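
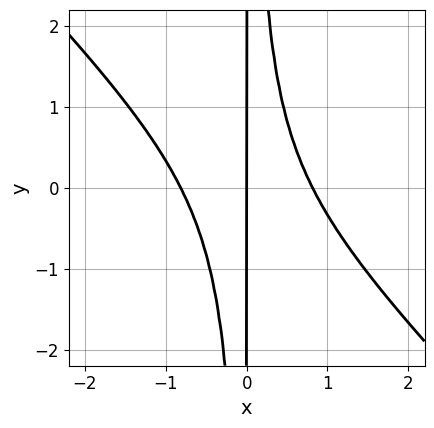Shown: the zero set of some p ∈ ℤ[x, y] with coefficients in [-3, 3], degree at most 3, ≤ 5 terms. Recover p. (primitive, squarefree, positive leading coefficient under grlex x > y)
(a) deg p = 3.
(b) From the axis intercepts and sections: it crosses the x-axis at the gridline x = 0; every point of the y-axis in the box is on the curve.
(c) Matching integer coefficients to the picture gives p.

3*x^3 + 3*x^2*y - 2*x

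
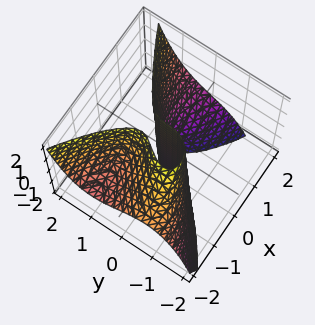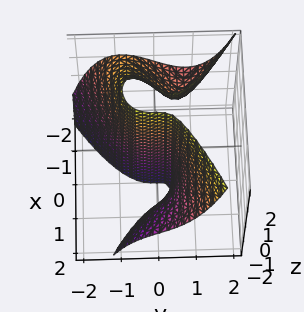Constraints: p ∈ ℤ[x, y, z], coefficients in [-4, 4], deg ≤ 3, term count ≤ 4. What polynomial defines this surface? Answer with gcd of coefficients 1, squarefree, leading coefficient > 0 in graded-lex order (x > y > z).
1. The degree is 3 — no degree-2 surface has this shape.
2. From the visible intercepts: it crosses the y-axis at the gridline y = 0; the visible z-axis segment lies entirely on the surface; it crosses the x-axis at the gridline x = 0.
3. Assembling these constraints gives the stated polynomial.

2*x^2*z - 3*y^3 - 3*x*y + 3*x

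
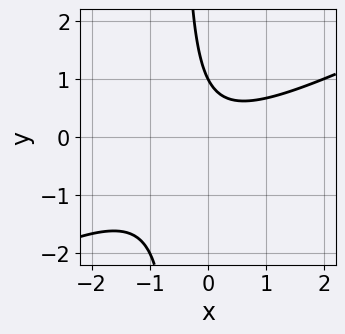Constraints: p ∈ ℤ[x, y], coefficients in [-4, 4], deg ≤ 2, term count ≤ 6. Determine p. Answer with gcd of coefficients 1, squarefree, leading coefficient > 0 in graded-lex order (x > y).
1. The degree is 2 — a generic line meets the curve in up to 2 points.
2. From the axis intercepts and sections: one y-axis crossing is at y = 1; the curve avoids every integer x-axis point in the box.
3. Putting this together gives p.

x^2 - 2*x*y - y + 1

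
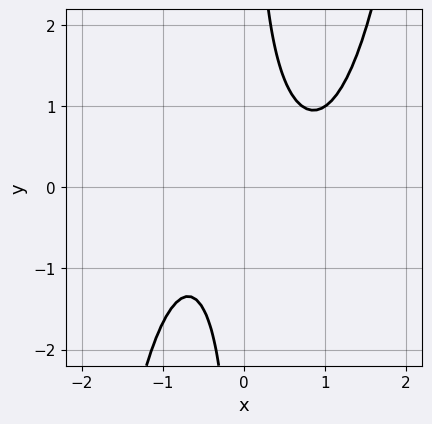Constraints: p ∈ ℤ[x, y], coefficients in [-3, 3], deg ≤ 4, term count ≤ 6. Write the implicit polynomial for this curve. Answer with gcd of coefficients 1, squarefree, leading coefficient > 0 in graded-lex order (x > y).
First, the degree is 4 — the shape is more complex than any degree-3 curve.
Next, observable constraints: the curve avoids every integer y-axis point in the box; it misses every integer gridline on the x-axis.
Finally, solving for integer coefficients yields p as stated.

2*x^4 - x^3 - 3*x*y + 2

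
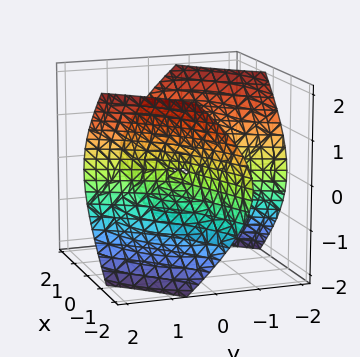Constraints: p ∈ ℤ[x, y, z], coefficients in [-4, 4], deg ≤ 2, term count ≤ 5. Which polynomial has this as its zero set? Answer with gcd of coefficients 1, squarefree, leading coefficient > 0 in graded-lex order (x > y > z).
First, deg p = 2.
Next, against the integer gridlines: it meets the y-axis at y = 0 (among the integer gridlines); it crosses the x-axis at the gridline x = 0; one z-axis crossing is at z = 0.
Finally, fitting integer coefficients to these (and the overall shape) gives p.

x^2 - 3*x*y + y^2 - 2*z^2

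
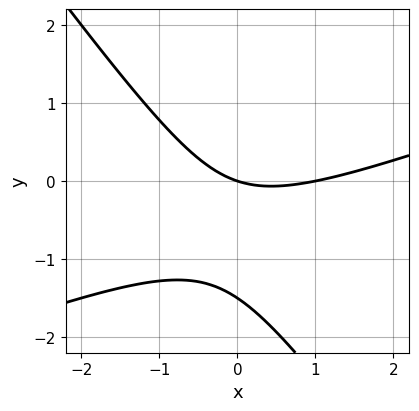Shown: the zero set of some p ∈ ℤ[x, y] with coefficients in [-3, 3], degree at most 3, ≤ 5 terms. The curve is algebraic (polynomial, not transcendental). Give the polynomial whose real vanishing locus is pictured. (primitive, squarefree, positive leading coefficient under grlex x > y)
Degree: the shape is more complex than any degree-1 curve, so deg p = 2.
Reading off the gridlines: one y-axis crossing is at y = 0; the x-axis gridline crossings are at x ∈ {0, 1}.
Solving for integer coefficients yields p as stated.

x^2 - 2*x*y - 2*y^2 - x - 3*y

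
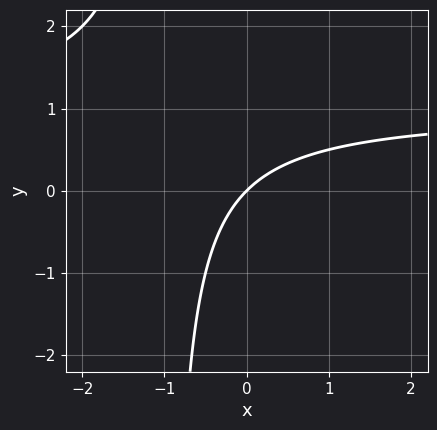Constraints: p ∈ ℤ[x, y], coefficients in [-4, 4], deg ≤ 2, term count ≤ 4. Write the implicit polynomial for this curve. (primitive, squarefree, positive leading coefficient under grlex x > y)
x*y - x + y

deg p = 2. The shape is more complex than any degree-1 curve.
From the visible intercepts: it meets the x-axis at x = 0 (among the integer gridlines); it meets the y-axis at y = 0 (among the integer gridlines).
The integer polynomial consistent with all of this is the stated p.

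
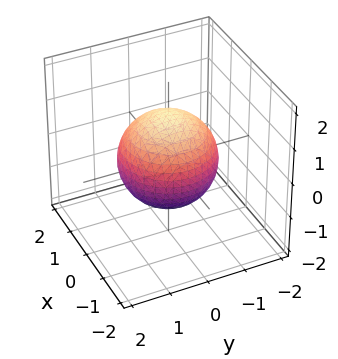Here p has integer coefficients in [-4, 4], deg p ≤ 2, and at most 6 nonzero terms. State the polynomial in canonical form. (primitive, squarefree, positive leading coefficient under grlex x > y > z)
(a) Degree: bounded and convex; a quadric, so deg p = 2.
(b) Symmetries: mirror symmetry z ↦ −z ⇒ only even powers of z; the z-axis is an axis of rotation, so x and y enter only as x² + y².
(c) Reading off the gridlines: a circular section at z = 0 has radius between 1 and 2.
(d) Solving for integer coefficients yields p as stated.

2*x^2 + 2*y^2 + 2*z^2 - 3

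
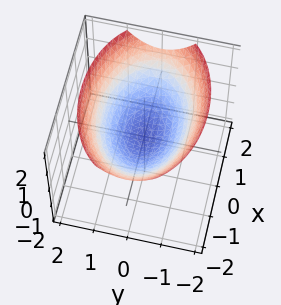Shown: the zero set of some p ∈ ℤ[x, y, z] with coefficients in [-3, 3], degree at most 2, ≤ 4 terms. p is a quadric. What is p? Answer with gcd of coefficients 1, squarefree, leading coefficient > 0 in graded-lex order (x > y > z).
x^2 + 2*y^2 - 3*z

First, the degree is 2 — a paraboloid; a quadric.
Then, symmetries: mirror symmetry x ↦ −x ⇒ only even powers of x; mirror symmetry y ↦ −y ⇒ only even powers of y.
Next, observable constraints: it crosses the y-axis at the gridline y = 0; it crosses the z-axis at the gridline z = 0.
Finally, assembling these constraints gives the stated polynomial.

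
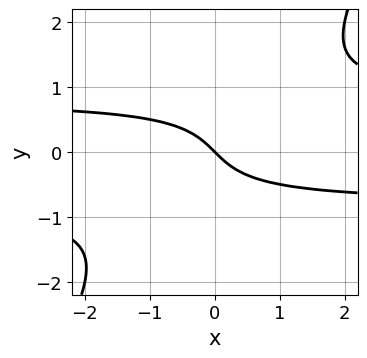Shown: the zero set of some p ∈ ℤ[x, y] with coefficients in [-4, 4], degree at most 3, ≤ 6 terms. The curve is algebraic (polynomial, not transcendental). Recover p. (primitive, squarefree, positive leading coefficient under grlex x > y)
(a) The degree is 3 — the shape is more complex than any degree-2 curve.
(b) Observable constraints: it crosses the x-axis at the gridline x = 0; it meets the y-axis at y = 0 (among the integer gridlines).
(c) Fitting integer coefficients to these (and the overall shape) gives p.

3*x*y^2 - 2*y^3 - 2*x - 2*y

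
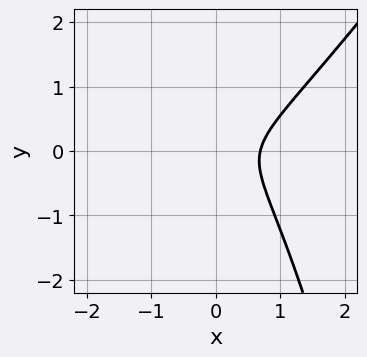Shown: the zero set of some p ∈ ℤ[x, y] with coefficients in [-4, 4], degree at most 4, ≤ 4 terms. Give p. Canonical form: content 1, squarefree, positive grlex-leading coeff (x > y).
3*x^3 - 2*x^2*y - 3*y^2 - 1

(a) The degree is 3 — a generic line meets the curve in up to 3 points.
(b) Reading off the gridlines: the curve avoids every integer y-axis point in the box.
(c) Matching integer coefficients to the picture gives p.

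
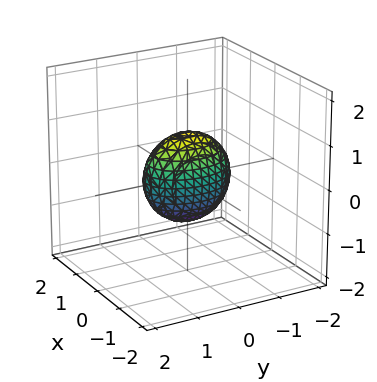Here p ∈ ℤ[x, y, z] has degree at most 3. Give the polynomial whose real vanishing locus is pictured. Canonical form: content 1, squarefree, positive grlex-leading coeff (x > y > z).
1. deg p = 2.
2. Symmetries: mirror symmetry y ↦ −y ⇒ only even powers of y; it's symmetric under x → −x, forcing even powers of x; it's symmetric under z → −z, forcing even powers of z.
3. Against the integer gridlines: the y-axis gridline crossings are at y ∈ {-1, 1}; among the integer gridlines, it crosses the z-axis at z ∈ {-1, 1}.
4. Fitting integer coefficients to these (and the overall shape) gives p.

2*x^2 + y^2 + z^2 - 1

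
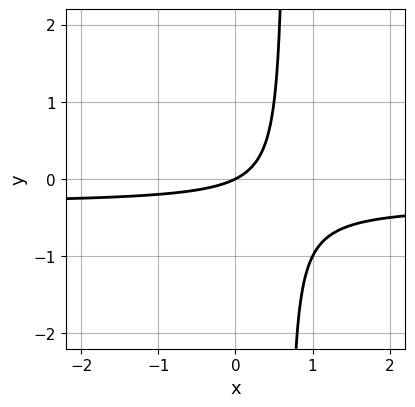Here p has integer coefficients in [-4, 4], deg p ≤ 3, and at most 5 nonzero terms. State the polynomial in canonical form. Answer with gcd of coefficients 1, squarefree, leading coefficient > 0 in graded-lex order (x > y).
First, the degree is 2 — the shape is more complex than any degree-1 curve.
Then, against the integer gridlines: it crosses the y-axis at the gridline y = 0; it meets the x-axis at x = 0 (among the integer gridlines).
Finally, together with the visible shape, these determine p as stated.

3*x*y + x - 2*y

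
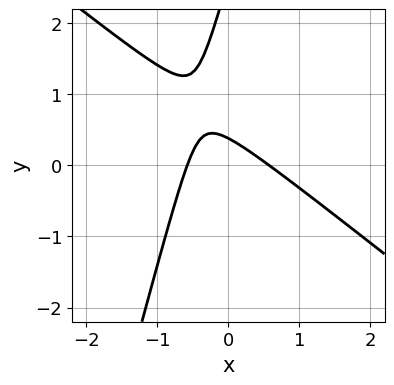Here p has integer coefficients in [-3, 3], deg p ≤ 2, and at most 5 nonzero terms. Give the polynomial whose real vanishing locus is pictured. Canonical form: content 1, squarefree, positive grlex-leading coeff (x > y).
deg p = 2. A generic line meets the curve in up to 2 points.
Matching integer coefficients to the picture gives p.

3*x^2 + 3*x*y - y^2 + 3*y - 1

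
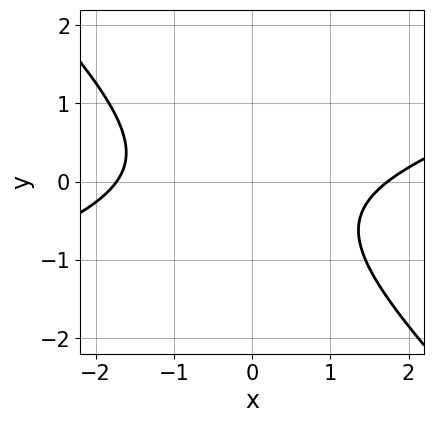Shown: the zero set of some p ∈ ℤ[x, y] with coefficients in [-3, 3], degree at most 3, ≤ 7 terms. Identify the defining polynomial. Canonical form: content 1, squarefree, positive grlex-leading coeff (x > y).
First, the degree is 2 — the shape is more complex than any degree-1 curve.
Next, checking where it meets the axes: the curve avoids every integer y-axis point in the box.
Finally, solving for integer coefficients yields p as stated.

x^2 - 2*x*y - 3*y^2 - y - 3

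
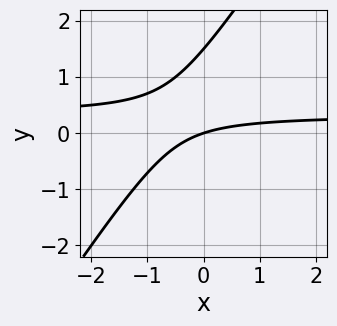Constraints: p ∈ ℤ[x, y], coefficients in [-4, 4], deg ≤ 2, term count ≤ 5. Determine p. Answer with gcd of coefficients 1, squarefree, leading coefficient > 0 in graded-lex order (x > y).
3*x*y - 2*y^2 - x + 3*y

(a) Degree: no degree-1 curve has this shape, so deg p = 2.
(b) Checking where it meets the axes: it meets the x-axis at x = 0 (among the integer gridlines); one y-axis crossing is at y = 0.
(c) The integer polynomial consistent with all of this is the stated p.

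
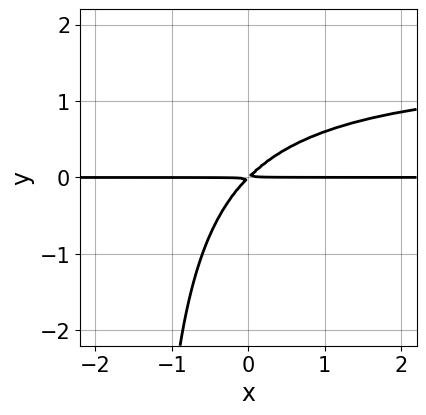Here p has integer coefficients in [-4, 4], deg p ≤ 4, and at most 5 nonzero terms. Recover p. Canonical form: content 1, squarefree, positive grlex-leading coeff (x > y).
First, degree: a generic line meets the curve in up to 3 points, so deg p = 3.
Next, from the axis intercepts and sections: the visible x-axis segment lies entirely on the curve.
Finally, together with the visible shape, these determine p as stated.

2*x*y^2 - 3*x*y + 3*y^2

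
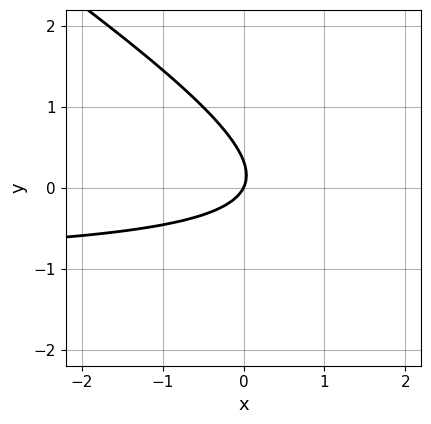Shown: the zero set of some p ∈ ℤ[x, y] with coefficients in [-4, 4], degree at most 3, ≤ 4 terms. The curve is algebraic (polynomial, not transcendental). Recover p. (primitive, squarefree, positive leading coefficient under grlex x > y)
First, deg p = 2. No degree-1 curve has this shape.
Next, against the integer gridlines: it crosses the y-axis at the gridline y = 0; one x-axis crossing is at x = 0.
Finally, assembling these constraints gives the stated polynomial.

2*x*y + 3*y^2 + 2*x - y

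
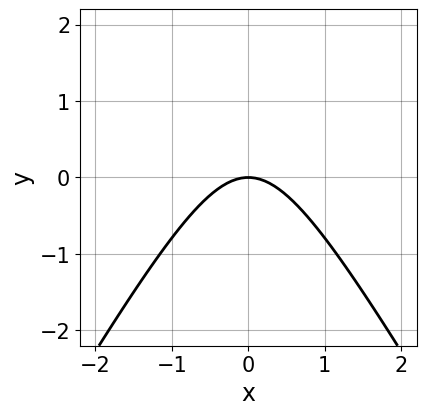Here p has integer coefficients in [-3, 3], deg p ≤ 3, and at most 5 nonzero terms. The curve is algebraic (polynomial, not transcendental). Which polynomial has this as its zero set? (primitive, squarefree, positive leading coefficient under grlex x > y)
The degree is 2 — no degree-1 curve has this shape.
Symmetries: the x ↦ −x reflection is a symmetry, so x appears only in even powers.
Observable constraints: one y-axis crossing is at y = 0; one x-axis crossing is at x = 0.
Matching integer coefficients to the picture gives p.

3*x^2 - y^2 + 3*y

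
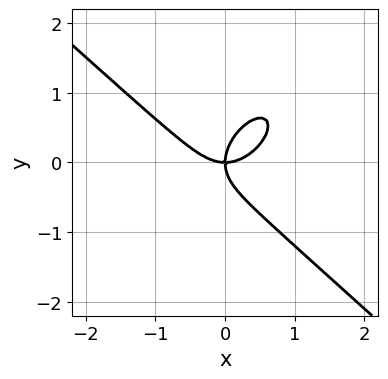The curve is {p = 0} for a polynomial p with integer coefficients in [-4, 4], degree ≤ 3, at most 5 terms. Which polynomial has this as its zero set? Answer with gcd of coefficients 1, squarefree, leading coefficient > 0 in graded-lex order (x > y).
3*x^3 - x*y^2 + 3*y^3 - 3*x*y

First, degree: a generic line meets the curve in up to 3 points, so deg p = 3.
Next, against the integer gridlines: it crosses the y-axis at the gridline y = 0; it meets the x-axis at x = 0 (among the integer gridlines).
Finally, putting this together gives p.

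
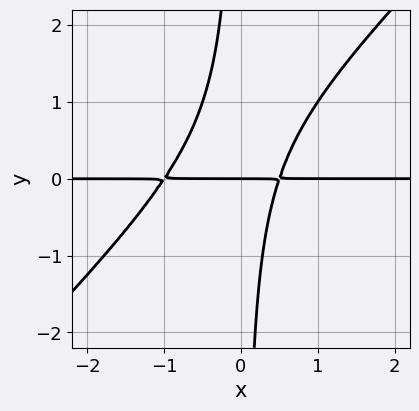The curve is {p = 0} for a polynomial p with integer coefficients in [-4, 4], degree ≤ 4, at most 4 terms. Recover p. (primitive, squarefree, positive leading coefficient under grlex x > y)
Degree: no degree-2 curve has this shape, so deg p = 3.
From the visible intercepts: it meets the y-axis at y = 0 (among the integer gridlines); the visible x-axis segment lies entirely on the curve.
Fitting integer coefficients to these (and the overall shape) gives p.

2*x^2*y - 2*x*y^2 + x*y - y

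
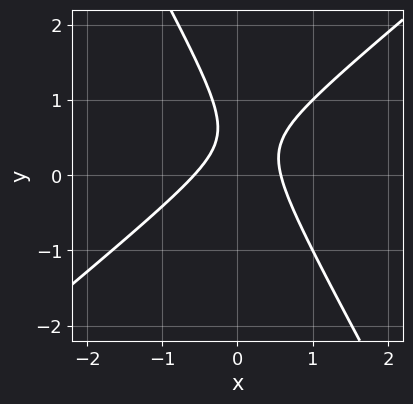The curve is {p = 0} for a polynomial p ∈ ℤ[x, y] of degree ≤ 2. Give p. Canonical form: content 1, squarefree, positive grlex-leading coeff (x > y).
3*x^2 - 2*x*y - 2*y^2 + 2*y - 1

deg p = 2. The shape is more complex than any degree-1 curve.
From the visible intercepts: it misses every integer gridline on the y-axis.
These observations pin down the coefficients.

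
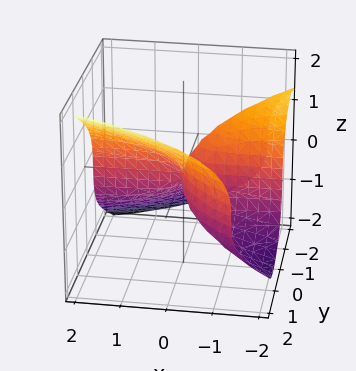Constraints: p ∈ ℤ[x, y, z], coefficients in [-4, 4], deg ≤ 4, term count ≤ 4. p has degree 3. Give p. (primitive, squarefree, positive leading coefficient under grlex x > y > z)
(a) deg p = 3. A generic line meets the surface in up to 3 points.
(b) Against the integer gridlines: it meets the z-axis at z = 0 (among the integer gridlines); every point of the x-axis in the box is on the surface; it meets the y-axis at y = 0 (among the integer gridlines).
(c) Putting this together gives p.

y^3 - 2*z^3 + 3*x*y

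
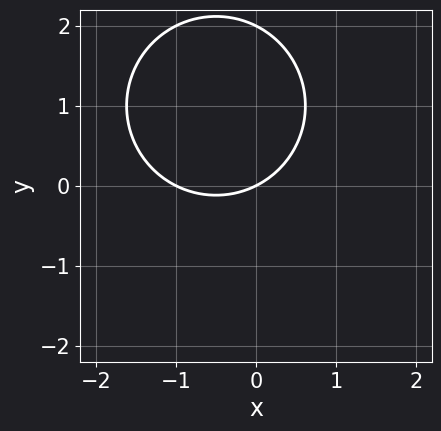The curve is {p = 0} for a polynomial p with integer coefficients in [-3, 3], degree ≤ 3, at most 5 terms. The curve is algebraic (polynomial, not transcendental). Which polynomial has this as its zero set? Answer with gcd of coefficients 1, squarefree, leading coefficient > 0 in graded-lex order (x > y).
(a) deg p = 2. A generic line meets the curve in up to 2 points.
(b) Observable constraints: the x-axis gridline crossings are at x ∈ {-1, 0}; the y-axis gridline crossings are at y ∈ {0, 2}.
(c) The integer polynomial consistent with all of this is the stated p.

x^2 + y^2 + x - 2*y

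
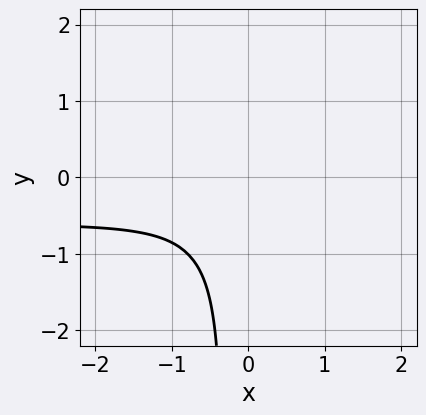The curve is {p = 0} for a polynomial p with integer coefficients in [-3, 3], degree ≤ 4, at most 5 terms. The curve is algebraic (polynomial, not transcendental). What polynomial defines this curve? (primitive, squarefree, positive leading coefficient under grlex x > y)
3*x^2*y + 3*x*y^2 + 2*x^2 + y^2 + 2

(a) The degree is 3 — a generic line meets the curve in up to 3 points.
(b) Reading off the gridlines: no x-intercept at any integer in the box; the curve avoids every integer y-axis point in the box.
(c) Assembling these constraints gives the stated polynomial.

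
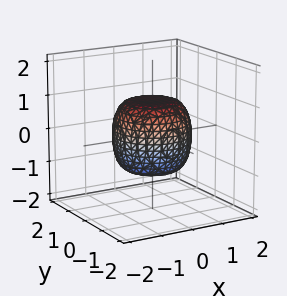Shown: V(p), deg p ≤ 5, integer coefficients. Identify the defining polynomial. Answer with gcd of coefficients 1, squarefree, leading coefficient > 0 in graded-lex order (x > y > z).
(a) deg p = 4. The shape is more complex than any degree-3 surface.
(b) By symmetry, every cross-section ⟂ z is a circle, so x, y appear only via x² + y².
(c) From the visible intercepts: a circular section at z = -1 has radius between 0 and 1; among the integer gridlines, it crosses the z-axis at z ∈ {-1, 1}.
(d) Solving for integer coefficients yields p as stated.

2*x^4 + 4*x^2*y^2 + 2*y^4 - x^2 - y^2 + 2*z^2 - 2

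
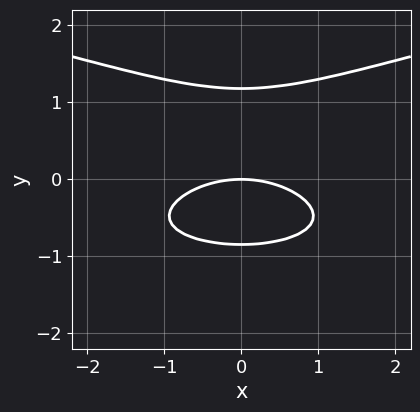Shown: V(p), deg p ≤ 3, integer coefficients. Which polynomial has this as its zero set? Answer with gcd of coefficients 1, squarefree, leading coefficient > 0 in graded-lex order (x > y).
3*y^3 - x^2 - y^2 - 3*y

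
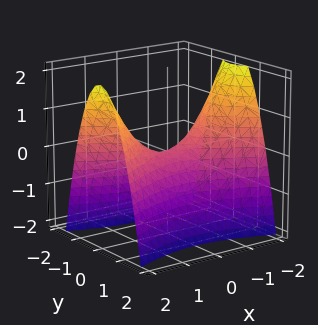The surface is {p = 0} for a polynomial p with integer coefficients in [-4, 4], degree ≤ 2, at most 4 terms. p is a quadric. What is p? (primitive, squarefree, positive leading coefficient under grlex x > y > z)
x^2 - 3*y^2 - 2*z

The degree is 2 — a saddle surface; a quadric.
Symmetries: mirror symmetry x ↦ −x ⇒ only even powers of x; the y ↦ −y reflection is a symmetry, so y appears only in even powers.
Observable constraints: one y-axis crossing is at y = 0; it meets the x-axis at x = 0 (among the integer gridlines); it crosses the z-axis at the gridline z = 0.
Assembling these constraints gives the stated polynomial.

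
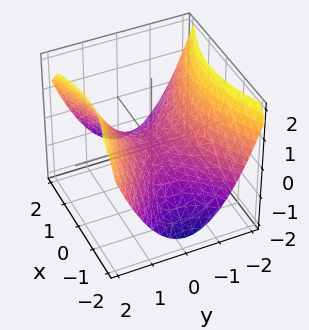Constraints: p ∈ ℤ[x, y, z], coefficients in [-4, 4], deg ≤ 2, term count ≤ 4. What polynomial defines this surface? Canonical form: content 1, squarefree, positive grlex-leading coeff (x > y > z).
x^2 - 2*y^2 + 3*z

(a) Degree: a hyperbolic paraboloid; a quadric, so deg p = 2.
(b) Symmetries: the y ↦ −y reflection is a symmetry, so y appears only in even powers; the x ↦ −x reflection is a symmetry, so x appears only in even powers.
(c) Against the integer gridlines: it crosses the x-axis at the gridline x = 0; it meets the z-axis at z = 0 (among the integer gridlines).
(d) These observations pin down the coefficients.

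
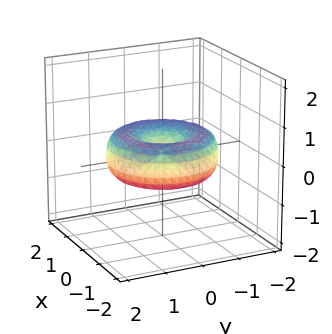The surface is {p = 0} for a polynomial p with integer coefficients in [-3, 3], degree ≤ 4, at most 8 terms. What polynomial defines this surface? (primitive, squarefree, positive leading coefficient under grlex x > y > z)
x^4 + 2*x^2*y^2 + y^4 - 2*x^2 - 2*y^2 + 3*z^2

First, deg p = 4. No degree-3 surface has this shape.
Then, symmetries: the z-axis is an axis of rotation, so x and y enter only as x² + y².
Then, reading off the gridlines: a circular section at z = 0 has radius between 1 and 2; one z-axis crossing is at z = 0; it meets the y-axis at y = 0 (among the integer gridlines).
Finally, putting this together gives p.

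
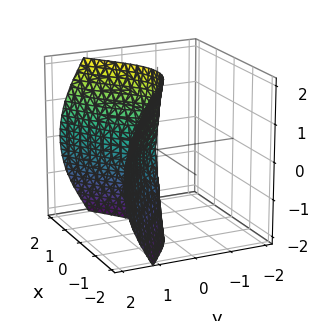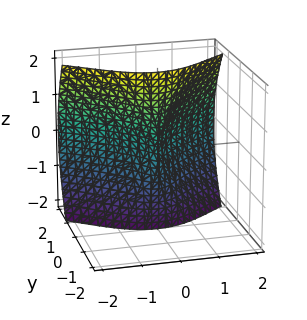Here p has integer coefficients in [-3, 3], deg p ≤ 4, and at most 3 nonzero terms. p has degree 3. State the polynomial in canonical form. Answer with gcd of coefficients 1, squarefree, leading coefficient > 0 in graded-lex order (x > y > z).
2*y^3 + 2*y*z^2 - 3*x^2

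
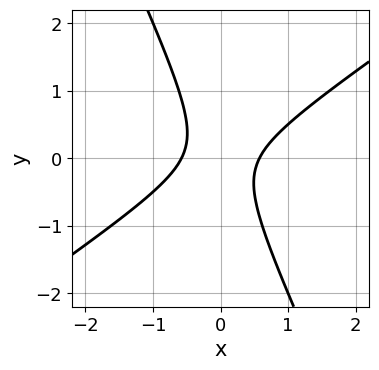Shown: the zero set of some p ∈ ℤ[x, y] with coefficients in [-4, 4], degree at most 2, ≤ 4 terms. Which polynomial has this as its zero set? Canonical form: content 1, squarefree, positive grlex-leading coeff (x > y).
3*x^2 - 3*x*y - 2*y^2 - 1

The degree is 2 — no degree-1 curve has this shape.
From the axis intercepts and sections: no y-intercept at any integer in the box.
Matching integer coefficients to the picture gives p.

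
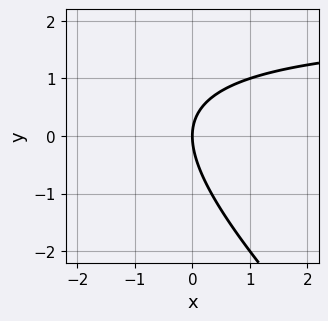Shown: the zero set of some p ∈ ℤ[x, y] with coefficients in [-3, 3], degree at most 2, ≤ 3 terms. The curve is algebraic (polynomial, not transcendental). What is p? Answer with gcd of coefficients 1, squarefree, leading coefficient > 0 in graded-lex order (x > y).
(a) deg p = 2.
(b) Reading off the gridlines: it crosses the y-axis at the gridline y = 0; it crosses the x-axis at the gridline x = 0.
(c) These observations pin down the coefficients.

x*y + y^2 - 2*x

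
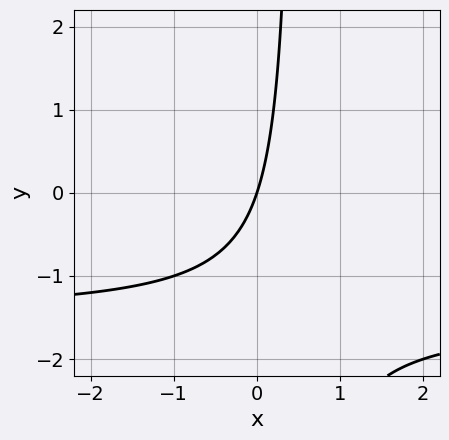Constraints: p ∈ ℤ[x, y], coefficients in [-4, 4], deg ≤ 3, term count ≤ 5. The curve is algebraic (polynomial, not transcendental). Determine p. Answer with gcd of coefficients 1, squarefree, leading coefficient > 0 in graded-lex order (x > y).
First, degree: no degree-1 curve has this shape, so deg p = 2.
Next, checking where it meets the axes: one x-axis crossing is at x = 0; it meets the y-axis at y = 0 (among the integer gridlines).
Finally, putting this together gives p.

2*x*y + 3*x - y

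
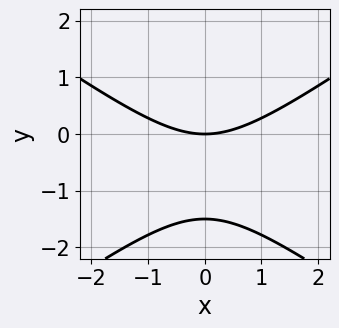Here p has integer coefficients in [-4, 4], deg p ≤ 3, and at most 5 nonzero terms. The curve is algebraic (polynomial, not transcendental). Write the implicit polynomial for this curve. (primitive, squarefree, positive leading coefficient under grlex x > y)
(a) Degree: no degree-1 curve has this shape, so deg p = 2.
(b) Symmetries: it's symmetric under x → −x, forcing even powers of x.
(c) Observable constraints: one x-axis crossing is at x = 0; it crosses the y-axis at the gridline y = 0.
(d) Solving for integer coefficients yields p as stated.

x^2 - 2*y^2 - 3*y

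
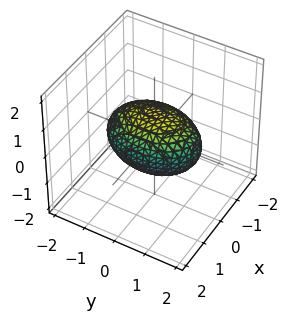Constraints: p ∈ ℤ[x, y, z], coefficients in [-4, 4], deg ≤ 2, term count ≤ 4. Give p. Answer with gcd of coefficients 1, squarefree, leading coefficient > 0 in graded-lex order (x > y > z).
(a) Degree: bounded and convex; a quadric, so deg p = 2.
(b) Symmetries: the y ↦ −y reflection is a symmetry, so y appears only in even powers; it's symmetric under x → −x, forcing even powers of x; the z ↦ −z reflection is a symmetry, so z appears only in even powers.
(c) Against the integer gridlines: the x-axis gridline crossings are at x ∈ {-1, 1}; the z-axis gridline crossings are at z ∈ {-1, 1}.
(d) Solving for integer coefficients yields p as stated.

2*x^2 + y^2 + 2*z^2 - 2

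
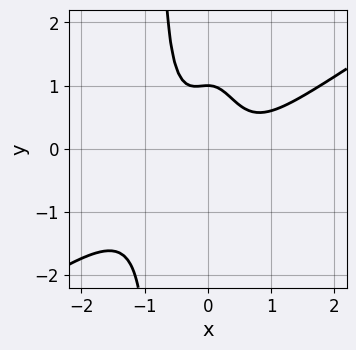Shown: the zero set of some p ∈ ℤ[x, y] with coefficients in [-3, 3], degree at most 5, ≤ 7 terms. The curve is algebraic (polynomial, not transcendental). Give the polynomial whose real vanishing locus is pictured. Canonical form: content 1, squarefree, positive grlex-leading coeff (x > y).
First, deg p = 4. A generic line meets the curve in up to 4 points.
Then, reading off the gridlines: it misses every integer gridline on the x-axis; it meets the y-axis at y = 1 (among the integer gridlines).
Finally, matching integer coefficients to the picture gives p.

2*x^4 - 3*x^3*y - x^2*y - y + 1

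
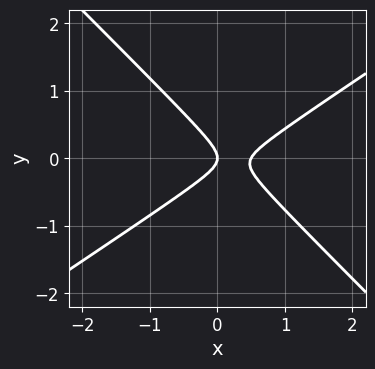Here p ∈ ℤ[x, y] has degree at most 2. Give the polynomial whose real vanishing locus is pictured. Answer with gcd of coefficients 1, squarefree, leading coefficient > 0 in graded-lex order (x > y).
2*x^2 - x*y - 3*y^2 - x

First, the degree is 2 — a generic line meets the curve in up to 2 points.
Next, from the axis intercepts and sections: it meets the x-axis at x = 0 (among the integer gridlines); it meets the y-axis at y = 0 (among the integer gridlines).
Finally, solving for integer coefficients yields p as stated.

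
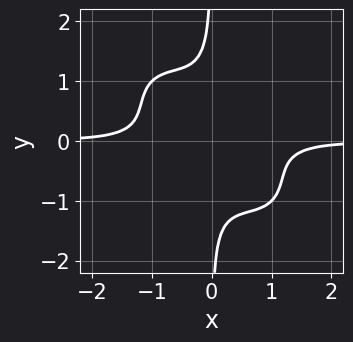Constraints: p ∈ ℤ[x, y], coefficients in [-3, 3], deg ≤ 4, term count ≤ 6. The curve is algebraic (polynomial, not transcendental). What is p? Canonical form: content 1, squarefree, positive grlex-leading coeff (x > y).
2*x^3*y + 3*x^2*y^2 + 2*x*y^3 + 1

(a) Degree: no degree-3 curve has this shape, so deg p = 4.
(b) From the axis intercepts and sections: no x-intercept at any integer in the box; no y-intercept at any integer in the box.
(c) Together with the visible shape, these determine p as stated.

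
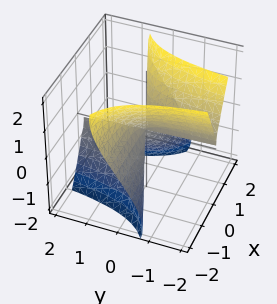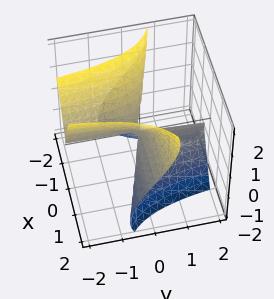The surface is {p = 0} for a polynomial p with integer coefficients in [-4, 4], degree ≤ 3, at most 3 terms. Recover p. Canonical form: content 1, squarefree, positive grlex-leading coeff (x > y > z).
The degree is 3 — the shape is more complex than any degree-2 surface.
Checking where it meets the axes: one z-axis crossing is at z = 0; every point of the y-axis in the box is on the surface.
Matching integer coefficients to the picture gives p. Check: (1, 0, 0) on the x-axis lies on the surface, and p(1, 0, 0) = 0. ✓

3*x^2*y - 2*x^2*z + z^3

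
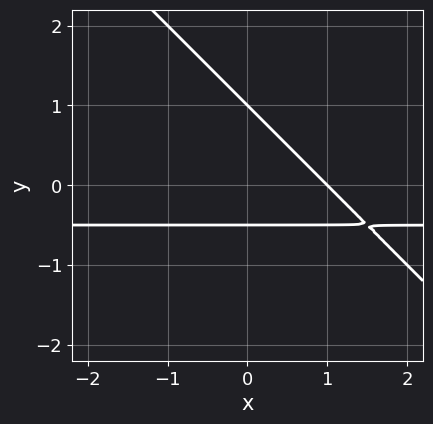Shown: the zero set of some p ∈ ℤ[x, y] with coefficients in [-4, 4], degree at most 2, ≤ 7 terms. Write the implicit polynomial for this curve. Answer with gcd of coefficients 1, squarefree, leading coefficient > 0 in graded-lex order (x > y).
2*x*y + 2*y^2 + x - y - 1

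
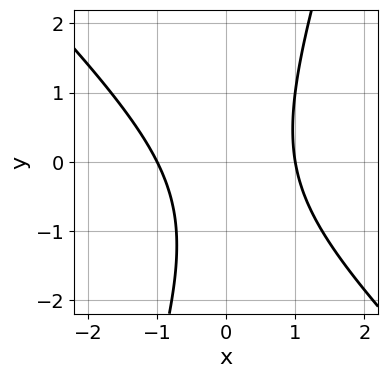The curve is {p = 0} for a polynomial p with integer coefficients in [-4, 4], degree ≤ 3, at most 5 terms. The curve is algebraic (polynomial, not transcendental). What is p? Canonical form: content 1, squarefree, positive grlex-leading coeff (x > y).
(a) Degree: no degree-1 curve has this shape, so deg p = 2.
(b) From the visible intercepts: among the integer gridlines, it crosses the x-axis at x ∈ {-1, 1}; no y-intercept at any integer in the box.
(c) Solving for integer coefficients yields p as stated.

3*x^2 + 2*x*y - y^2 - y - 3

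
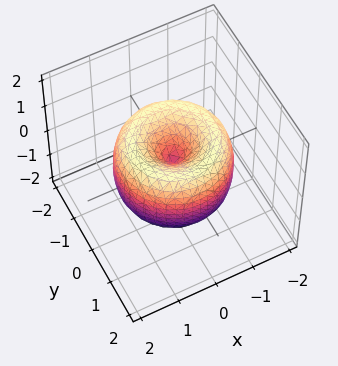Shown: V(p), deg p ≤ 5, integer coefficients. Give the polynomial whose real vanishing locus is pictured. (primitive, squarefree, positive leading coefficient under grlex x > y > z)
x^4 + 2*x^2*y^2 + y^4 - 2*x^2 - 2*y^2 + z^2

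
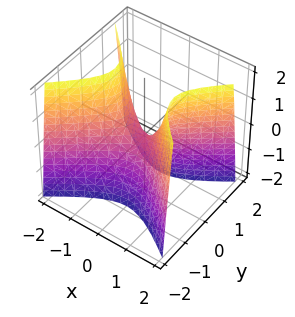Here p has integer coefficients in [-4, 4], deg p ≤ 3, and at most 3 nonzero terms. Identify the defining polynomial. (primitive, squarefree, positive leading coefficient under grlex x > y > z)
2*x^2 - 3*y^2 - z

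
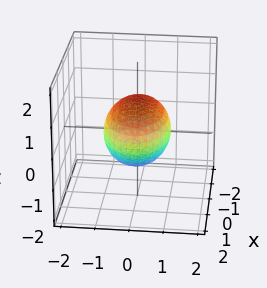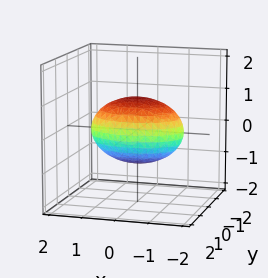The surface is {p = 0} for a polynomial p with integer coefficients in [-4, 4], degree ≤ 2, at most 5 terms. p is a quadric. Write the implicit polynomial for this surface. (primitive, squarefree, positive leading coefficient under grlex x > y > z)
x^2 + 2*y^2 + 2*z^2 - 2

1. Degree: a closed, bounded, convex surface; a quadric, so deg p = 2.
2. Symmetries: the y ↦ −y reflection is a symmetry, so y appears only in even powers; the z ↦ −z reflection is a symmetry, so z appears only in even powers; it's symmetric under x → −x, forcing even powers of x.
3. Observable constraints: the z-axis gridline crossings are at z ∈ {-1, 1}; among the integer gridlines, it crosses the y-axis at y ∈ {-1, 1}.
4. The integer polynomial consistent with all of this is the stated p.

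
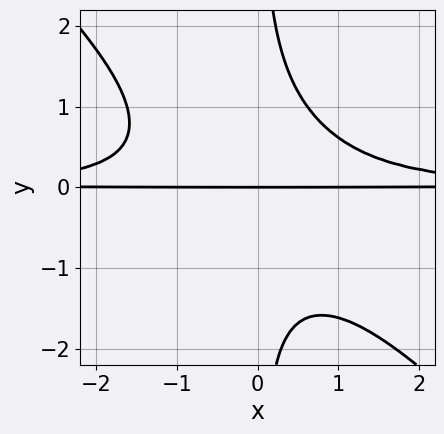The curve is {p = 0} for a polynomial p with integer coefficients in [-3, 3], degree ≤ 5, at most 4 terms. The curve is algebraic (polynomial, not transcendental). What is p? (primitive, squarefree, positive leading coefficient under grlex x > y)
x^2*y^2 + x*y^3 - y

(a) The degree is 4 — no degree-3 curve has this shape.
(b) Checking where it meets the axes: the visible x-axis segment lies entirely on the curve; it crosses the y-axis at the gridline y = 0.
(c) Matching integer coefficients to the picture gives p.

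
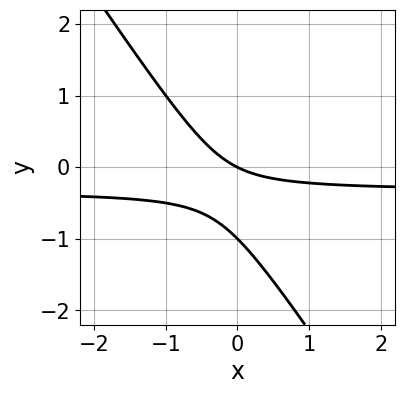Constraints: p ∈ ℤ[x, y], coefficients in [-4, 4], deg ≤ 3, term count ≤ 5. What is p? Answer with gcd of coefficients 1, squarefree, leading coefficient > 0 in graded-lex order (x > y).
3*x*y + 2*y^2 + x + 2*y

deg p = 2. The shape is more complex than any degree-1 curve.
From the visible intercepts: it meets the x-axis at x = 0 (among the integer gridlines); among the integer gridlines, it crosses the y-axis at y ∈ {-1, 0}.
Fitting integer coefficients to these (and the overall shape) gives p.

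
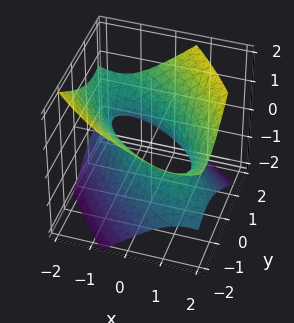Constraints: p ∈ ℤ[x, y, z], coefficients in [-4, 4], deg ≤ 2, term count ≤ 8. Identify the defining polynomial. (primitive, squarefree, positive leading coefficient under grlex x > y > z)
First, deg p = 2. A generic line meets the surface in up to 2 points.
Next, reading off the gridlines: no z-intercept at any integer in the box; the x-axis gridline crossings are at x ∈ {-1, 1}; among the integer gridlines, it crosses the y-axis at y ∈ {-1, 1}.
Finally, the integer polynomial consistent with all of this is the stated p.

2*x^2 + 3*x*y + x*z + 2*y^2 - 3*z^2 - 2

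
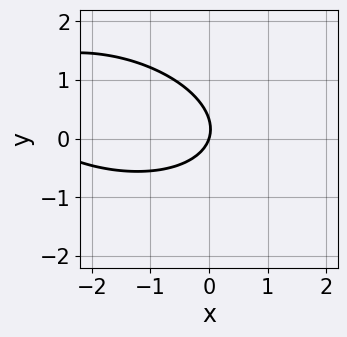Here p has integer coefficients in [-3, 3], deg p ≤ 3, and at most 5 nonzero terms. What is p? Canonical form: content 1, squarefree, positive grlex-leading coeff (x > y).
deg p = 2.
Checking where it meets the axes: one y-axis crossing is at y = 0; it meets the x-axis at x = 0 (among the integer gridlines).
Putting this together gives p.

x^2 + x*y + 3*y^2 + 3*x - y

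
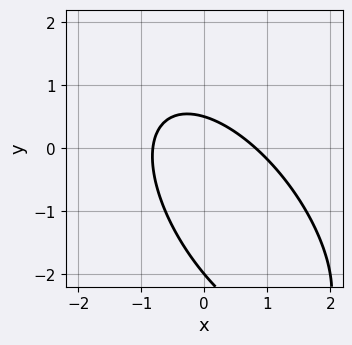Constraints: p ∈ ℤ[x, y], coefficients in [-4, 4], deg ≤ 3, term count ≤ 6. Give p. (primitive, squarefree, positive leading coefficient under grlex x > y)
3*x^2 + 3*x*y + 2*y^2 + 3*y - 2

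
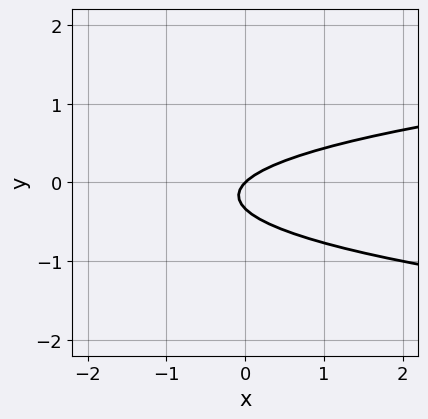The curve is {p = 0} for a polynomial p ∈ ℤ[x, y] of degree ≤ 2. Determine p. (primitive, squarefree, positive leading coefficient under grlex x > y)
(a) deg p = 2. No degree-1 curve has this shape.
(b) Reading off the gridlines: it meets the y-axis at y = 0 (among the integer gridlines); it meets the x-axis at x = 0 (among the integer gridlines).
(c) Putting this together gives p.

3*y^2 - x + y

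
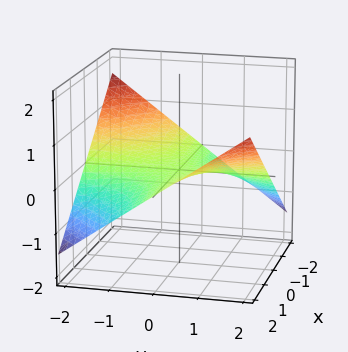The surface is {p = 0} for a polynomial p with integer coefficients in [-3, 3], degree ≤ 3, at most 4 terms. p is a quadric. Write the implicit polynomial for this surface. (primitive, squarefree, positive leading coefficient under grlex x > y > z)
First, deg p = 2. A saddle surface; a quadric.
Then, from the axis intercepts and sections: every point of the x-axis in the box is on the surface; it crosses the z-axis at the gridline z = 0; the visible y-axis segment lies entirely on the surface.
Finally, fitting integer coefficients to these (and the overall shape) gives p.

x*y - 3*z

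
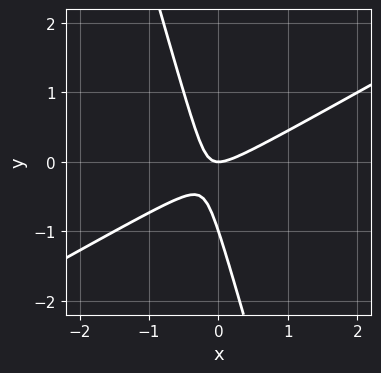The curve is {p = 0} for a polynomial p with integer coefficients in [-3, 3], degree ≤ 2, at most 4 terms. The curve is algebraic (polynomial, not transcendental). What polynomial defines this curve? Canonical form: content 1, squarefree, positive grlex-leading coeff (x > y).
1. Degree: a generic line meets the curve in up to 2 points, so deg p = 2.
2. Against the integer gridlines: it meets the x-axis at x = 0 (among the integer gridlines); among the integer gridlines, it crosses the y-axis at y ∈ {-1, 0}.
3. The integer polynomial consistent with all of this is the stated p.

2*x^2 - 3*x*y - y^2 - y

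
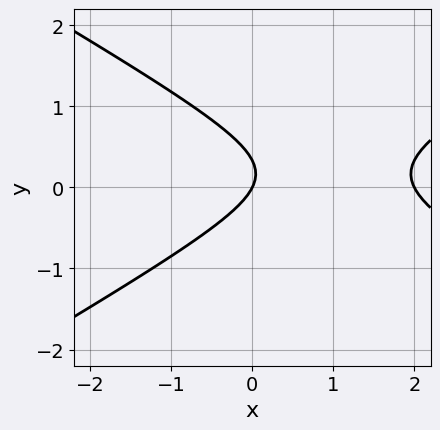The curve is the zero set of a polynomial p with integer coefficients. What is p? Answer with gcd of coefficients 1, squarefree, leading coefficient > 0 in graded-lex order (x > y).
(a) The degree is 2 — a generic line meets the curve in up to 2 points.
(b) Against the integer gridlines: the x-axis gridline crossings are at x ∈ {0, 2}; it meets the y-axis at y = 0 (among the integer gridlines).
(c) Putting this together gives p.

x^2 - 3*y^2 - 2*x + y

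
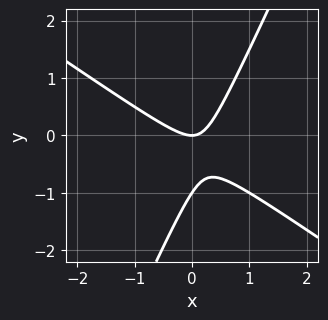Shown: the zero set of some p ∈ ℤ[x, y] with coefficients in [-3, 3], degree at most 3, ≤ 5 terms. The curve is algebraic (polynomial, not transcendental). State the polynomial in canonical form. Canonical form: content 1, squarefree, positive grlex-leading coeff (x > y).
3*x^2 + 3*x*y - 2*y^2 - 2*y

The degree is 2 — the shape is more complex than any degree-1 curve.
From the visible intercepts: it crosses the x-axis at the gridline x = 0; the y-axis gridline crossings are at y ∈ {-1, 0}.
Putting this together gives p.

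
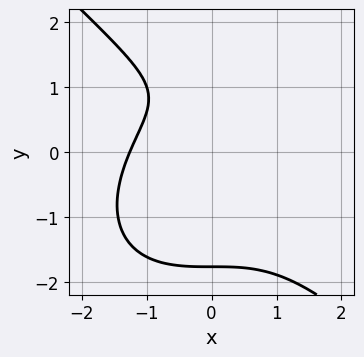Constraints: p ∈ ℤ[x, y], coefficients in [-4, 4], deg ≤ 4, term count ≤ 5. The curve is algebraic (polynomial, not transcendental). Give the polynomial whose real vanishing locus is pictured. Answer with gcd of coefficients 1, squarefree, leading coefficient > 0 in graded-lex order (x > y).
x^3 + y^3 - 2*y + 2

deg p = 3. No degree-2 curve has this shape.
Putting this together gives p.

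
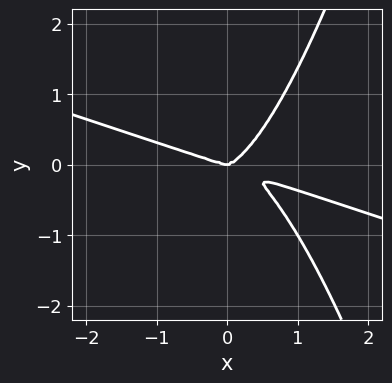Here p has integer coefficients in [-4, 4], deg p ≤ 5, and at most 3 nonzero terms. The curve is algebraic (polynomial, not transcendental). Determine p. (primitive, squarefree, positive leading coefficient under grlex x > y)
x^4 + 3*x^3*y - 2*y^3

(a) Degree: no degree-3 curve has this shape, so deg p = 4.
(b) From the axis intercepts and sections: it crosses the x-axis at the gridline x = 0; it crosses the y-axis at the gridline y = 0.
(c) The integer polynomial consistent with all of this is the stated p.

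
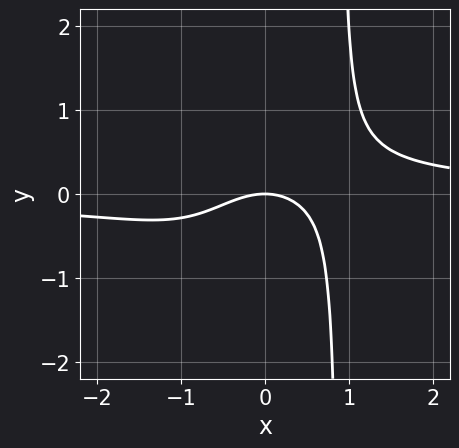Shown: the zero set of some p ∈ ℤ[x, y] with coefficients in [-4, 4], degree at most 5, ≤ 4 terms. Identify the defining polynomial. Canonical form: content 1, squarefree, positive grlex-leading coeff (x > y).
3*x^3*y - 2*x^2 + x*y - 3*y

1. deg p = 4. The shape is more complex than any degree-3 curve.
2. Reading off the gridlines: one x-axis crossing is at x = 0; it meets the y-axis at y = 0 (among the integer gridlines).
3. Fitting integer coefficients to these (and the overall shape) gives p.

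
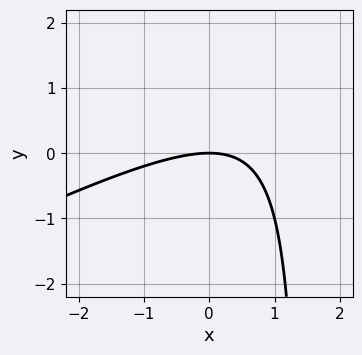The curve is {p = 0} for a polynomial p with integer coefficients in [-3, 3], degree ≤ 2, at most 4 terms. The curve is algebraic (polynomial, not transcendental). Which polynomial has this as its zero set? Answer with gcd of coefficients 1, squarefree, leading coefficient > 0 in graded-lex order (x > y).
x^2 - 2*x*y + 3*y

The degree is 2 — the shape is more complex than any degree-1 curve.
From the visible intercepts: it crosses the y-axis at the gridline y = 0; it meets the x-axis at x = 0 (among the integer gridlines).
Together with the visible shape, these determine p as stated.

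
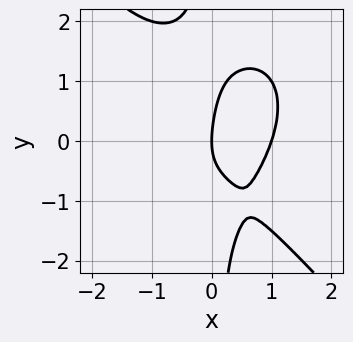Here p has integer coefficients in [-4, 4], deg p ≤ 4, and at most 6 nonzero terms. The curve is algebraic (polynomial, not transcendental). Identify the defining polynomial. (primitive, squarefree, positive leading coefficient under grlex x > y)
3*x^4 + 2*x*y^3 - 3*x*y + y^2 - 3*x

First, deg p = 4. No degree-3 curve has this shape.
Next, reading off the gridlines: one y-axis crossing is at y = 0; among the integer gridlines, it crosses the x-axis at x ∈ {0, 1}.
Finally, assembling these constraints gives the stated polynomial.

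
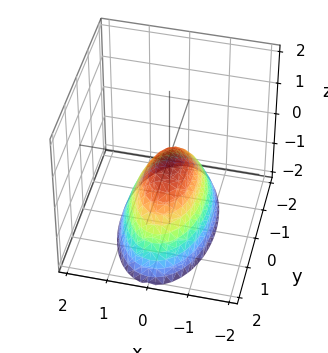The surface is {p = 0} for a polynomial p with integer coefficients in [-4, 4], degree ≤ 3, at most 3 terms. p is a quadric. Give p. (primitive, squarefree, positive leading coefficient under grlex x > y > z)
(a) Degree: a paraboloid; a quadric, so deg p = 2.
(b) Symmetries: the y ↦ −y reflection is a symmetry, so y appears only in even powers; mirror symmetry x ↦ −x ⇒ only even powers of x.
(c) Against the integer gridlines: it crosses the x-axis at the gridline x = 0; one z-axis crossing is at z = 0; one y-axis crossing is at y = 0.
(d) The integer polynomial consistent with all of this is the stated p.

3*x^2 + y^2 + 2*z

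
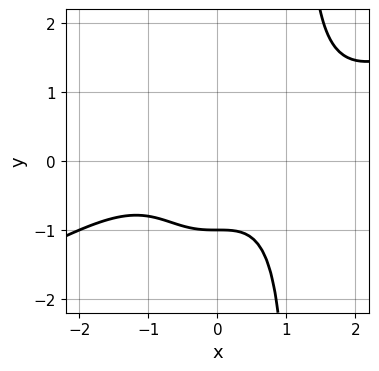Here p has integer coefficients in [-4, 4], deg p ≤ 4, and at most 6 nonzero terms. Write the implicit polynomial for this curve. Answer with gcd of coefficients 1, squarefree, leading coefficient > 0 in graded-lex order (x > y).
1. The degree is 4 — the shape is more complex than any degree-3 curve.
2. Observable constraints: the curve avoids every integer x-axis point in the box; one y-axis crossing is at y = -1.
3. Putting this together gives p.

x^4 - 2*x^3*y + 3*y + 3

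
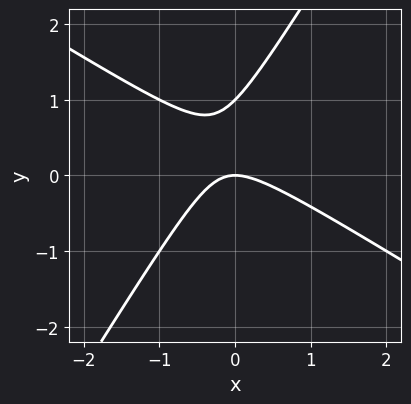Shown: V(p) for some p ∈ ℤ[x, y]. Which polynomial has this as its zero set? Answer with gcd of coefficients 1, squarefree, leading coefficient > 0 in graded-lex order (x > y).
1. deg p = 2.
2. Observable constraints: one x-axis crossing is at x = 0; among the integer gridlines, it crosses the y-axis at y ∈ {0, 1}.
3. Putting this together gives p.

x^2 + x*y - y^2 + y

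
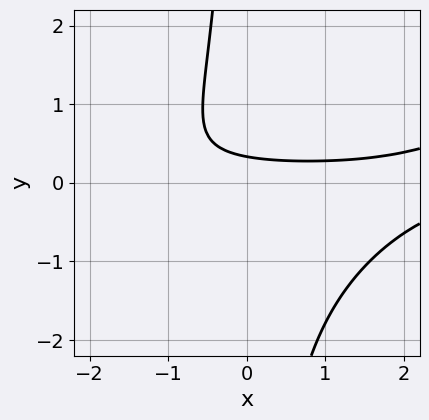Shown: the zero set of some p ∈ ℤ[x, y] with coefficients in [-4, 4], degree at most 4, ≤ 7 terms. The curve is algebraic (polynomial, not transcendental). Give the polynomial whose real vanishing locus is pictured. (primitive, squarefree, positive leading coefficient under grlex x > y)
1. Degree: the shape is more complex than any degree-2 curve, so deg p = 3.
2. Checking where it meets the axes: the curve avoids every integer x-axis point in the box.
3. Assembling these constraints gives the stated polynomial.

x^2*y - 2*x*y^2 - x*y - 3*y + 1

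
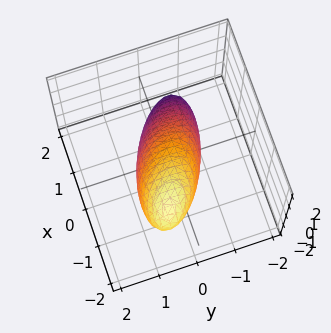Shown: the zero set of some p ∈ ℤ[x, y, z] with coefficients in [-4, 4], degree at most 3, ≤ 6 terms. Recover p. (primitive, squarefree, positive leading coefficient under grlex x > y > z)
2*x^2 + 2*x*y + 3*x*z + 3*y^2 + 2*z^2 - 2

1. The degree is 2 — a generic line meets the surface in up to 2 points.
2. Reading off the gridlines: the x-axis gridline crossings are at x ∈ {-1, 1}; the z-axis gridline crossings are at z ∈ {-1, 1}.
3. Matching integer coefficients to the picture gives p.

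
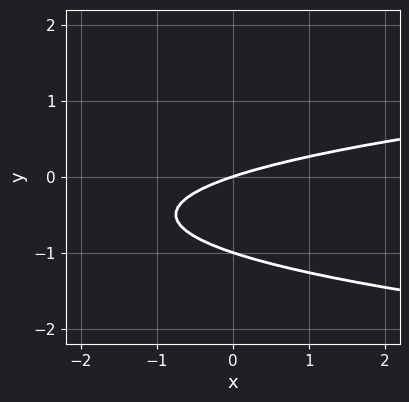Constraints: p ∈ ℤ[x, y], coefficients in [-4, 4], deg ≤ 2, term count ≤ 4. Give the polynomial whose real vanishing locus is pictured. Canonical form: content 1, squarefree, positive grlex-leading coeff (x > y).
3*y^2 - x + 3*y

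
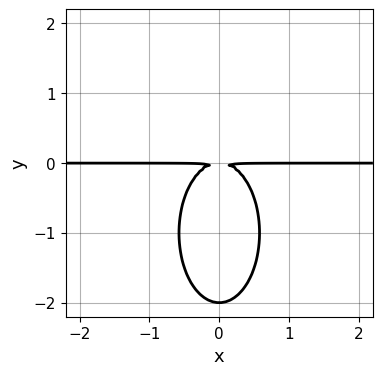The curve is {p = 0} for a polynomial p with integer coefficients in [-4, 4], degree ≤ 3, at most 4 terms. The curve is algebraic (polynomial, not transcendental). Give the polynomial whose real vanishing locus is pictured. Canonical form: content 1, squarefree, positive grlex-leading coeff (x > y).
First, the degree is 3 — a generic line meets the curve in up to 3 points.
Then, symmetries: it's symmetric under x → −x, forcing even powers of x.
Next, observable constraints: every point of the x-axis in the box is on the curve; it crosses the y-axis at the gridline y = -2.
Finally, assembling these constraints gives the stated polynomial.

3*x^2*y + y^3 + 2*y^2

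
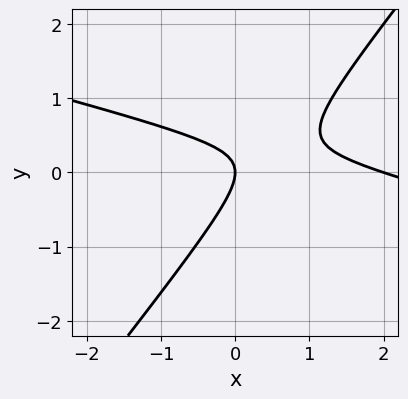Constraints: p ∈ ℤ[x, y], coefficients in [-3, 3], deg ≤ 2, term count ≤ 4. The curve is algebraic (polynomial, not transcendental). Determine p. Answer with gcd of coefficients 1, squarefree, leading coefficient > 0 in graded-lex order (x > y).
(a) deg p = 2.
(b) Reading off the gridlines: it crosses the y-axis at the gridline y = 0; among the integer gridlines, it crosses the x-axis at x ∈ {0, 2}.
(c) Putting this together gives p.

x^2 + 3*x*y - 3*y^2 - 2*x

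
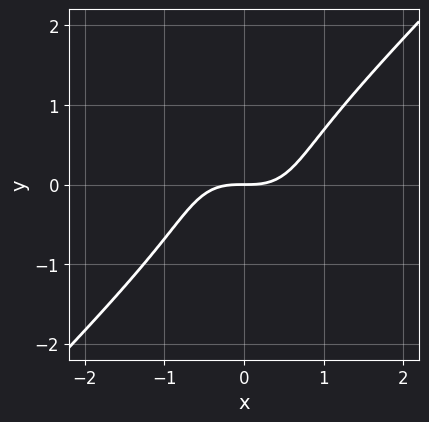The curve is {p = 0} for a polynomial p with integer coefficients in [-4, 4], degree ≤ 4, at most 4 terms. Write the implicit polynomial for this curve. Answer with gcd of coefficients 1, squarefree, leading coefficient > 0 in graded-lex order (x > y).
x^3 - y^3 - y

(a) deg p = 3. The shape is more complex than any degree-2 curve.
(b) Checking where it meets the axes: one x-axis crossing is at x = 0; it meets the y-axis at y = 0 (among the integer gridlines).
(c) Together with the visible shape, these determine p as stated.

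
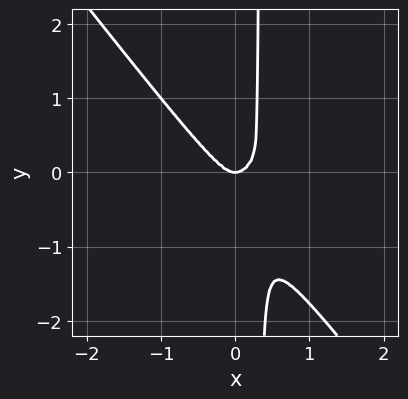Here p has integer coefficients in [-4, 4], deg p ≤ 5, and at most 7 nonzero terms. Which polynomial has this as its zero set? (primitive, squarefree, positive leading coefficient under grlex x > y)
3*x^4 + 2*x^2*y^2 + 3*x*y^3 - x^2*y - y^3

1. Degree: a generic line meets the curve in up to 4 points, so deg p = 4.
2. Observable constraints: it meets the x-axis at x = 0 (among the integer gridlines); it meets the y-axis at y = 0 (among the integer gridlines).
3. Together with the visible shape, these determine p as stated.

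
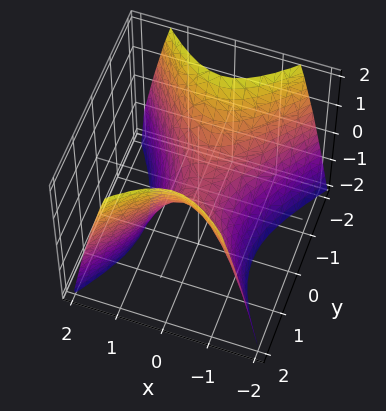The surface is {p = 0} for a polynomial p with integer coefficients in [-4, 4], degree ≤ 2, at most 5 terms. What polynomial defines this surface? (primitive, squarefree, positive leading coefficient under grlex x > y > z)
First, deg p = 2. A saddle surface; a quadric.
Next, symmetries: mirror symmetry y ↦ −y ⇒ only even powers of y; it's symmetric under x → −x, forcing even powers of x.
Then, from the visible intercepts: it meets the y-axis at y = 0 (among the integer gridlines); it crosses the x-axis at the gridline x = 0.
Finally, these observations pin down the coefficients.

3*x^2 - 2*y^2 + 2*z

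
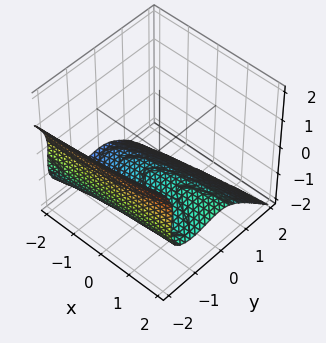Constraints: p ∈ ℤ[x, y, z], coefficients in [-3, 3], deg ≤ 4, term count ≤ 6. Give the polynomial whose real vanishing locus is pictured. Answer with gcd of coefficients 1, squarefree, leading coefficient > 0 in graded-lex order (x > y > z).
First, deg p = 3. A generic line meets the surface in up to 3 points.
Next, from the visible intercepts: the surface avoids every integer x-axis point in the box; one z-axis crossing is at z = -1.
Finally, putting this together gives p.

x*z^2 - 2*y^3 - 2*z^3 - 3*y^2 - 2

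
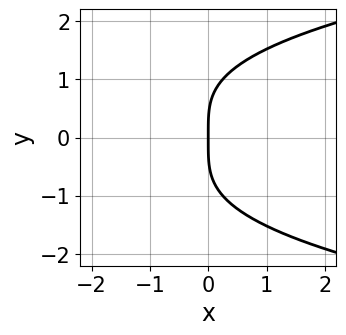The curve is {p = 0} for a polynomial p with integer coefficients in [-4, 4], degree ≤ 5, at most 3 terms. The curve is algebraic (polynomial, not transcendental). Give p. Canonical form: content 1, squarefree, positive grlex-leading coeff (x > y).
y^4 - x*y^2 - 3*x

The degree is 4 — no degree-3 curve has this shape.
Symmetries: it's symmetric under y → −y, forcing even powers of y.
From the visible intercepts: one x-axis crossing is at x = 0; it meets the y-axis at y = 0 (among the integer gridlines).
Assembling these constraints gives the stated polynomial.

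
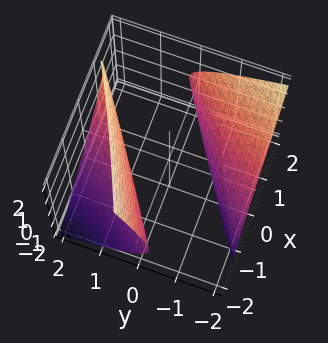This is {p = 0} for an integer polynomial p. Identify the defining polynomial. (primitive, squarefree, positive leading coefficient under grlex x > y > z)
x^2 - 3*x*y + y^2 + 3*y*z - 2*z^2 - 3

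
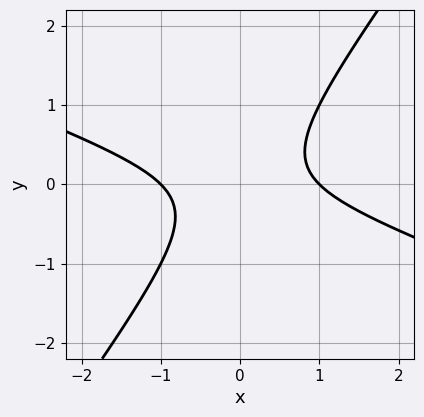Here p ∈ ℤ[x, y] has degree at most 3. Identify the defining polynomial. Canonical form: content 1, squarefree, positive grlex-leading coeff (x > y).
1. The degree is 2 — the shape is more complex than any degree-1 curve.
2. From the visible intercepts: no y-intercept at any integer in the box; among the integer gridlines, it crosses the x-axis at x ∈ {-1, 1}.
3. Together with the visible shape, these determine p as stated.

x^2 + 2*x*y - 2*y^2 - 1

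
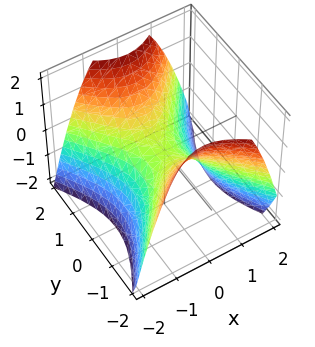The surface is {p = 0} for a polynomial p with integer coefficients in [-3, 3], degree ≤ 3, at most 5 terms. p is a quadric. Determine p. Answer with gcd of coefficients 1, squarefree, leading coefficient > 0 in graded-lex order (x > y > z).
First, degree: a saddle surface; a quadric, so deg p = 2.
Then, symmetries: the y ↦ −y reflection is a symmetry, so y appears only in even powers; the x ↦ −x reflection is a symmetry, so x appears only in even powers.
Then, checking where it meets the axes: it meets the x-axis at x = 0 (among the integer gridlines); one y-axis crossing is at y = 0.
Finally, putting this together gives p.

3*x^2 - 2*y^2 + 3*z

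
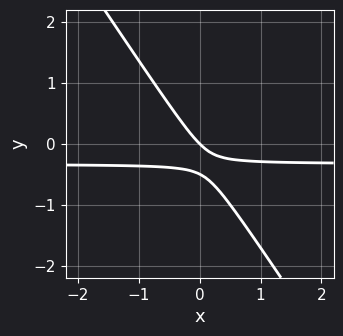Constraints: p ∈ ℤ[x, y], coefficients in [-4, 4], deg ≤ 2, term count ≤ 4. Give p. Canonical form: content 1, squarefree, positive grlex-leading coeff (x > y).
First, the degree is 2 — a generic line meets the curve in up to 2 points.
Then, from the axis intercepts and sections: it crosses the x-axis at the gridline x = 0; one y-axis crossing is at y = 0.
Finally, the integer polynomial consistent with all of this is the stated p.

3*x*y + 2*y^2 + x + y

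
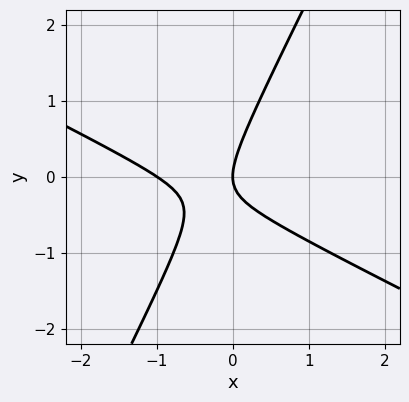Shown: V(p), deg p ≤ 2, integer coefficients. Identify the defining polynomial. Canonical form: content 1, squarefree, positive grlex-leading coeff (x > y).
(a) Degree: no degree-1 curve has this shape, so deg p = 2.
(b) Reading off the gridlines: it crosses the y-axis at the gridline y = 0; the x-axis gridline crossings are at x ∈ {-1, 0}.
(c) Assembling these constraints gives the stated polynomial.

2*x^2 + 3*x*y - 2*y^2 + 2*x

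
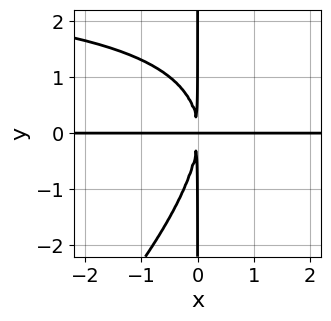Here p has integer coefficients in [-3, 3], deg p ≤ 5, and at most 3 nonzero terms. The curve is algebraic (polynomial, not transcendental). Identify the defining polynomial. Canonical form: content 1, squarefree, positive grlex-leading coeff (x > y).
(a) Degree: no degree-3 curve has this shape, so deg p = 4.
(b) Observable constraints: every point of the y-axis in the box is on the curve; the visible x-axis segment lies entirely on the curve.
(c) Assembling these constraints gives the stated polynomial.

x^2*y^2 - x*y^3 - 3*x^2*y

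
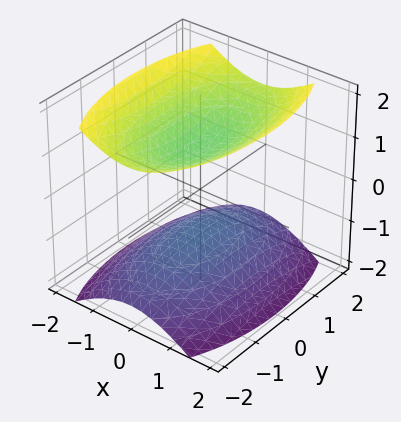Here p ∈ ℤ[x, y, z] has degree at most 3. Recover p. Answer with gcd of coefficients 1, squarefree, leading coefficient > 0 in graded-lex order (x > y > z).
3*x^2 + y^2 - 3*z^2 + 3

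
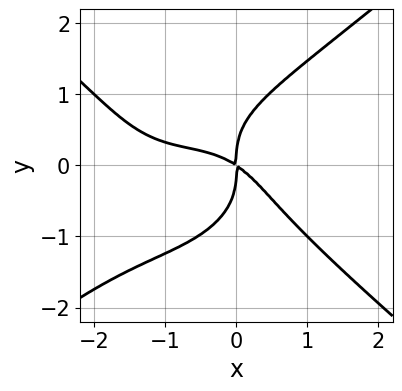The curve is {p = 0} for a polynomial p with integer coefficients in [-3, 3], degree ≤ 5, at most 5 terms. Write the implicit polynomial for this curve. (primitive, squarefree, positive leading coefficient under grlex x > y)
x^4 - 2*y^4 + 2*x^3 + 2*x^2 + 3*x*y

First, degree: no degree-3 curve has this shape, so deg p = 4.
Next, against the integer gridlines: it crosses the x-axis at the gridline x = 0; one y-axis crossing is at y = 0.
Finally, the integer polynomial consistent with all of this is the stated p.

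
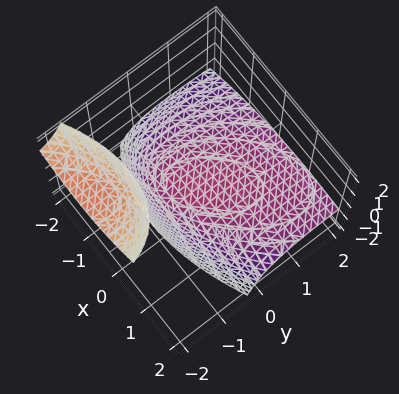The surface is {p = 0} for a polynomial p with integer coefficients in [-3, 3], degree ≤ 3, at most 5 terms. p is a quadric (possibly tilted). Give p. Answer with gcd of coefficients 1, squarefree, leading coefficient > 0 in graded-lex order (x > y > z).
x^2 - x*y + y^2 + 3*y*z + 3*z

1. I count 2 distinct pieces. Treating them together as one polynomial.
2. deg p = 2. No degree-1 surface has this shape.
3. Checking where it meets the axes: it crosses the y-axis at the gridline y = 0; it crosses the x-axis at the gridline x = 0; it crosses the z-axis at the gridline z = 0.
4. Assembling these constraints gives the stated polynomial.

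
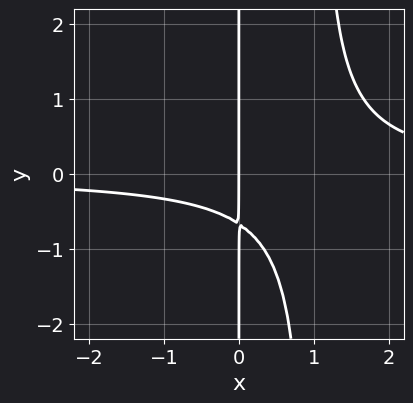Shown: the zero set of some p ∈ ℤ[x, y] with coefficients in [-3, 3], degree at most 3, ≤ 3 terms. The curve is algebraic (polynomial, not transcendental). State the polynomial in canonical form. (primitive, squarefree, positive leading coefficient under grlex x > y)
3*x^2*y - 3*x*y - 2*x

1. Degree: the shape is more complex than any degree-2 curve, so deg p = 3.
2. From the axis intercepts and sections: one x-axis crossing is at x = 0; every point of the y-axis in the box is on the curve.
3. Fitting integer coefficients to these (and the overall shape) gives p.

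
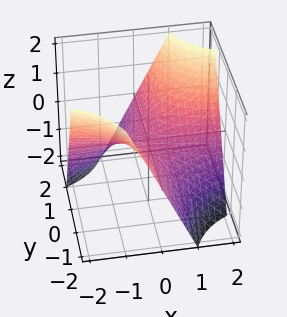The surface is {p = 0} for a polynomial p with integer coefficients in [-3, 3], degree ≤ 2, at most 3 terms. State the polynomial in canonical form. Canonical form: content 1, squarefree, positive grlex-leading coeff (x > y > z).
The degree is 2 — a saddle surface; a quadric.
Reading off the gridlines: the visible y-axis segment lies entirely on the surface; every point of the x-axis in the box is on the surface; one z-axis crossing is at z = 0.
Fitting integer coefficients to these (and the overall shape) gives p.

x*y - z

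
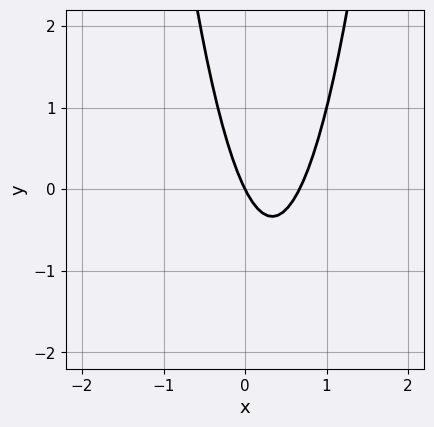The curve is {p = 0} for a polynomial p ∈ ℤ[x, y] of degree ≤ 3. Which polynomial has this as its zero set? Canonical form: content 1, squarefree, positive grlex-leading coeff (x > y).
The degree is 2 — a generic line meets the curve in up to 2 points.
From the visible intercepts: one y-axis crossing is at y = 0; it crosses the x-axis at the gridline x = 0.
Fitting integer coefficients to these (and the overall shape) gives p.

3*x^2 - 2*x - y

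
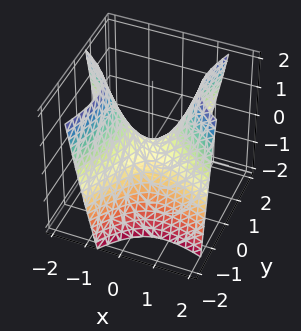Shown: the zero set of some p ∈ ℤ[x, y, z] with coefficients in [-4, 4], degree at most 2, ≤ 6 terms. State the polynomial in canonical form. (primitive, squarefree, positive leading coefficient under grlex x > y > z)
2*x^2 + 3*x*y - 2*y^2 - 2*z

First, deg p = 2.
Then, from the visible intercepts: it crosses the y-axis at the gridline y = 0; it meets the z-axis at z = 0 (among the integer gridlines); one x-axis crossing is at x = 0.
Finally, together with the visible shape, these determine p as stated.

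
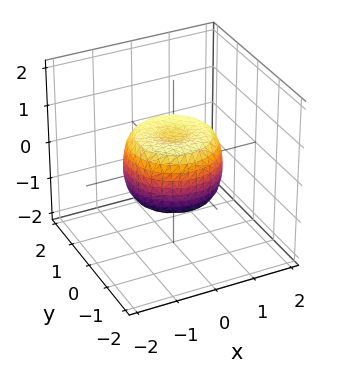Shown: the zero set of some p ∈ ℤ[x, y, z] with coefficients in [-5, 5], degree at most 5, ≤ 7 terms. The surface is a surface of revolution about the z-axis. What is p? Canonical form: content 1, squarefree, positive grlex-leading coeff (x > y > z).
2*x^4 + 4*x^2*y^2 + 2*y^4 - 2*x^2 - 2*y^2 + 2*z^2 - 1

First, deg p = 4.
Next, by symmetry, the z-axis is an axis of rotation, so x and y enter only as x² + y².
Then, from the axis intercepts and sections: a circular section at z = 0 has radius between 1 and 2.
Finally, fitting integer coefficients to these (and the overall shape) gives p.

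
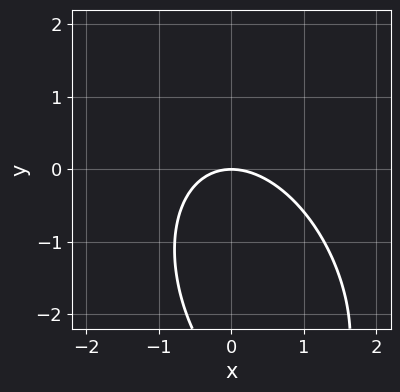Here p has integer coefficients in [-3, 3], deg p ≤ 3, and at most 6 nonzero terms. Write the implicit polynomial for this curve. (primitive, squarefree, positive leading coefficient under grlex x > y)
(a) Degree: no degree-1 curve has this shape, so deg p = 2.
(b) From the visible intercepts: one x-axis crossing is at x = 0; it crosses the y-axis at the gridline y = 0.
(c) These observations pin down the coefficients.

2*x^2 + x*y + y^2 + 3*y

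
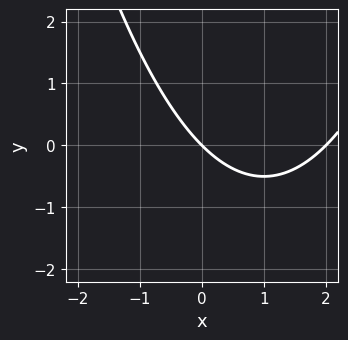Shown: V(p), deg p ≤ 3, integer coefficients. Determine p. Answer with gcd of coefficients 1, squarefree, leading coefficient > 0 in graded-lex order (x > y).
x^2 - 2*x - 2*y

(a) deg p = 2. A generic line meets the curve in up to 2 points.
(b) Against the integer gridlines: the x-axis gridline crossings are at x ∈ {0, 2}; one y-axis crossing is at y = 0.
(c) Putting this together gives p.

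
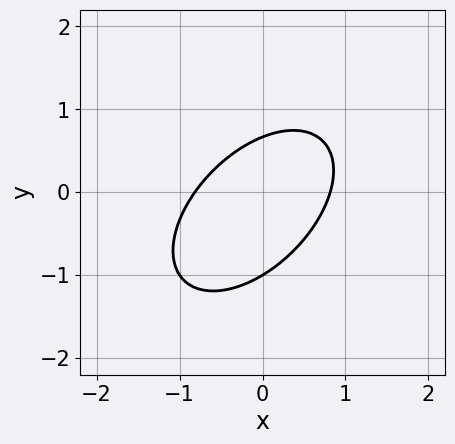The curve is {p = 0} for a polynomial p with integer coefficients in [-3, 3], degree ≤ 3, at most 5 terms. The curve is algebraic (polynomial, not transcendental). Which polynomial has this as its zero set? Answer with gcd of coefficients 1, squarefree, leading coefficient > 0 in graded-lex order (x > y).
3*x^2 - 3*x*y + 3*y^2 + y - 2

(a) Degree: no degree-1 curve has this shape, so deg p = 2.
(b) From the axis intercepts and sections: it meets the y-axis at y = -1 (among the integer gridlines).
(c) Matching integer coefficients to the picture gives p.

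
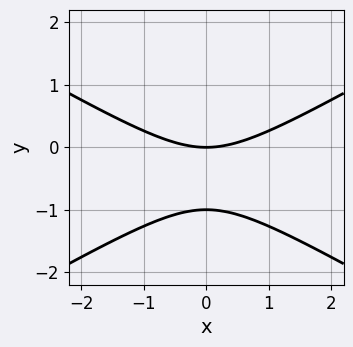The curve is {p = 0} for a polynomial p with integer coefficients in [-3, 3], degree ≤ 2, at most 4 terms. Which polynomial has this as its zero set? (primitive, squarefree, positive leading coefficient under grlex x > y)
deg p = 2.
Symmetries: mirror symmetry x ↦ −x ⇒ only even powers of x.
From the visible intercepts: it crosses the x-axis at the gridline x = 0; the y-axis gridline crossings are at y ∈ {-1, 0}.
The integer polynomial consistent with all of this is the stated p.

x^2 - 3*y^2 - 3*y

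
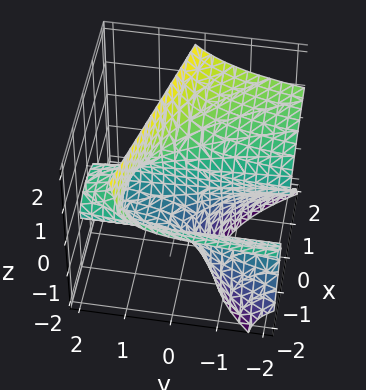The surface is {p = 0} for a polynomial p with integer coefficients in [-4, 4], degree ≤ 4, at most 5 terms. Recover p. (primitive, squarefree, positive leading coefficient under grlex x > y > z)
x^2*z - 3*y*z^2 + z^3 - 2*x^2 - 3*x

(a) deg p = 3.
(b) From the axis intercepts and sections: the visible y-axis segment lies entirely on the surface; it meets the x-axis at x = 0 (among the integer gridlines); one z-axis crossing is at z = 0.
(c) Assembling these constraints gives the stated polynomial.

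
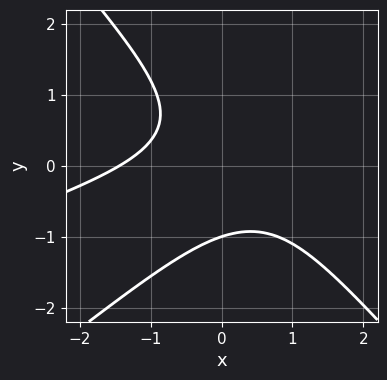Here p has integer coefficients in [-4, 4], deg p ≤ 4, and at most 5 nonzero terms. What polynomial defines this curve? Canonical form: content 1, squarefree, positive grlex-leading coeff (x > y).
1. Degree: a generic line meets the curve in up to 3 points, so deg p = 3.
2. From the visible intercepts: it meets the y-axis at y = -1 (among the integer gridlines).
3. Putting this together gives p.

x^3 - 3*x^2*y + 3*y^3 + 3*x*y + 3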